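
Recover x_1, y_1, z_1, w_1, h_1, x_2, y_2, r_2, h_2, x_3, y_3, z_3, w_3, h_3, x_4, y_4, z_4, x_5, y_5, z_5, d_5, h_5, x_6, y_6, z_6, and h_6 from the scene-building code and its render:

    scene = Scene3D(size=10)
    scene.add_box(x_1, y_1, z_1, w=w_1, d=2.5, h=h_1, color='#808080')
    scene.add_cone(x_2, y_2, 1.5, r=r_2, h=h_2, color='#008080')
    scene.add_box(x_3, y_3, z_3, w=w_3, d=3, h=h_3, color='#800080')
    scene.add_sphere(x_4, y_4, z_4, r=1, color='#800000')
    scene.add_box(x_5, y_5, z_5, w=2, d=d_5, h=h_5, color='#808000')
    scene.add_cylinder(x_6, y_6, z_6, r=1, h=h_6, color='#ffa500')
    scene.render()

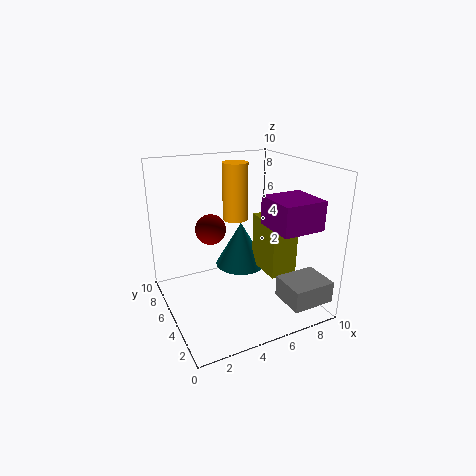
x_1 = 7
y_1 = 0.5
z_1 = 1
w_1 = 3
h_1 = 1.5
x_2 = 6.5
y_2 = 7.5
r_2 = 2
h_2 = 3.5
x_3 = 6.5
y_3 = 1.5
z_3 = 6
w_3 = 3
h_3 = 2
x_4 = 3
y_4 = 5
z_4 = 6
x_5 = 7
y_5 = 3.5
z_5 = 2
d_5 = 3
h_5 = 4
x_6 = 6.5
y_6 = 8.5
z_6 = 5
h_6 = 4.5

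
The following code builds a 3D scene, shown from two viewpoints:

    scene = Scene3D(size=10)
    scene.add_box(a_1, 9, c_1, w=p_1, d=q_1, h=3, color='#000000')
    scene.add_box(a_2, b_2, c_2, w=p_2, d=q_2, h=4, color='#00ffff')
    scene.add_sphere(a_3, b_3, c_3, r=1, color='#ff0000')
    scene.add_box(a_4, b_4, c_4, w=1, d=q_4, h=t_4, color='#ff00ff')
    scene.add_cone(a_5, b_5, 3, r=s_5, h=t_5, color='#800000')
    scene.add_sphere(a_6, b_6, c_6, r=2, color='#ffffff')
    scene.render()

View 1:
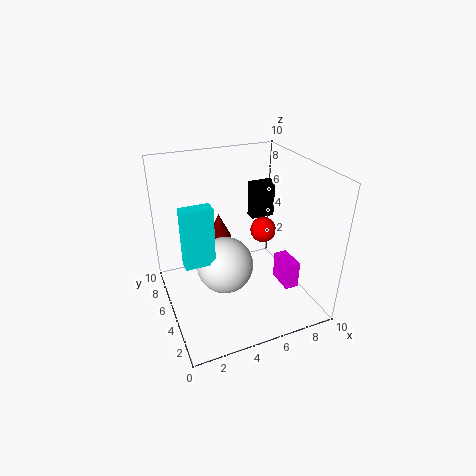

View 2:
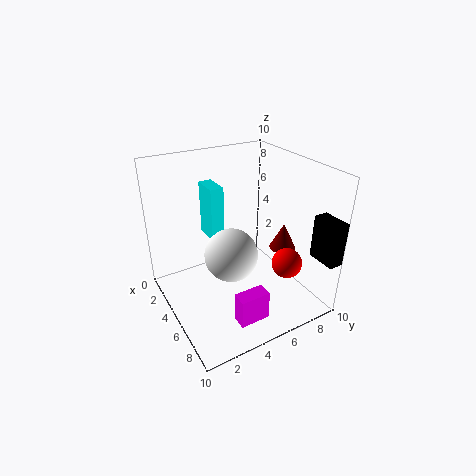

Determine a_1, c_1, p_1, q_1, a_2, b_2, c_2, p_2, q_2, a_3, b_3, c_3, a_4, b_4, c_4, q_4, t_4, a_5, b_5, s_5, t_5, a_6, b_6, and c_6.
a_1 = 8
c_1 = 4
p_1 = 2
q_1 = 1
a_2 = 1
b_2 = 4
c_2 = 4
p_2 = 2
q_2 = 1
a_3 = 8
b_3 = 7
c_3 = 4
a_4 = 8
b_4 = 3
c_4 = 1
q_4 = 2
t_4 = 2
a_5 = 5
b_5 = 9
s_5 = 1
t_5 = 2
a_6 = 4
b_6 = 5
c_6 = 3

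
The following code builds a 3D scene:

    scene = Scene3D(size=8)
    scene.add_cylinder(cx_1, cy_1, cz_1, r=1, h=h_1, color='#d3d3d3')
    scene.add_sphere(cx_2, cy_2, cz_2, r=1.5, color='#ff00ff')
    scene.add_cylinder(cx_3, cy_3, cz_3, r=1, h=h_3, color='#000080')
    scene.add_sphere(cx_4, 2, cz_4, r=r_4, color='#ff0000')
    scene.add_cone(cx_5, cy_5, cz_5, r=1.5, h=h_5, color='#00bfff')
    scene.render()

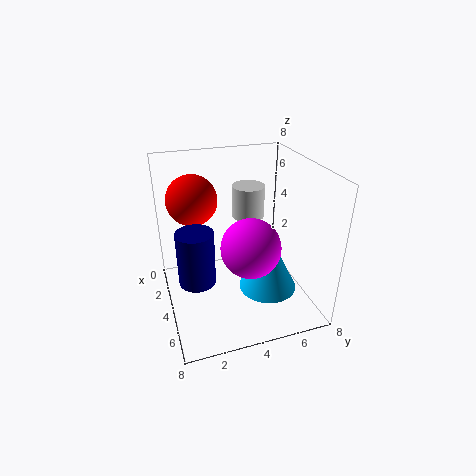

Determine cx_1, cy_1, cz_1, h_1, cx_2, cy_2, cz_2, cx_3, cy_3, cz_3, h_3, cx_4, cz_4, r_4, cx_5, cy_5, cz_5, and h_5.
cx_1 = 1.5
cy_1 = 5.5
cz_1 = 4
h_1 = 2
cx_2 = 6
cy_2 = 4
cz_2 = 4.5
cx_3 = 4.5
cy_3 = 1.5
cz_3 = 2
h_3 = 3
cx_4 = 1.5
cz_4 = 5.5
r_4 = 1.5
cx_5 = 6
cy_5 = 5
cz_5 = 2
h_5 = 3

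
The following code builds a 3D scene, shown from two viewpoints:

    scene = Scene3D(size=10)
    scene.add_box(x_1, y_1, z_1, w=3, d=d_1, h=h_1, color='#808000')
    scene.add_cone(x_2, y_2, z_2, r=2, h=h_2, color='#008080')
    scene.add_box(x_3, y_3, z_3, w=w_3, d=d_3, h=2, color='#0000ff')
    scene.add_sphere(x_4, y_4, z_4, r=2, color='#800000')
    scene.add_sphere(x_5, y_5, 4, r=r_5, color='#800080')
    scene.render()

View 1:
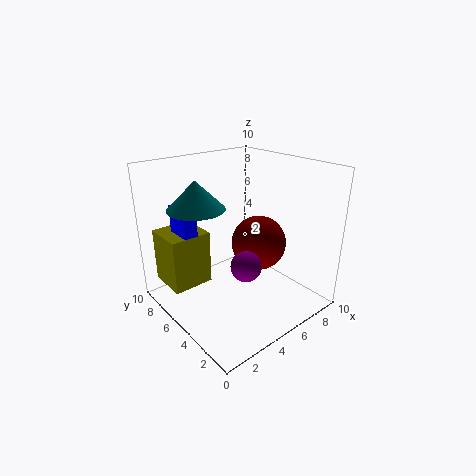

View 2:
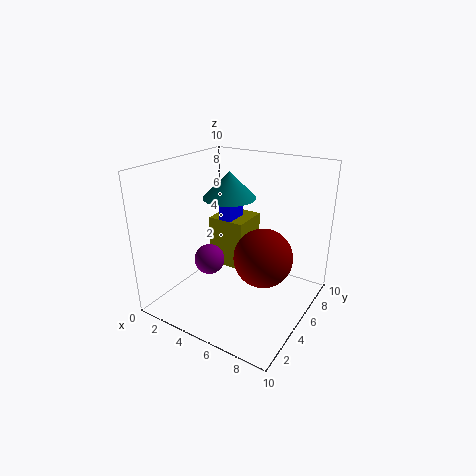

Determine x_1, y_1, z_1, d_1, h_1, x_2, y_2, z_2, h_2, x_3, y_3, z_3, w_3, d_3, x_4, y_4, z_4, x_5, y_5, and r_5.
x_1 = 1, y_1 = 7, z_1 = 1, d_1 = 3, h_1 = 4, x_2 = 3, y_2 = 7, z_2 = 7, h_2 = 2, x_3 = 2, y_3 = 7, z_3 = 5, w_3 = 1, d_3 = 2, x_4 = 7, y_4 = 5, z_4 = 4, x_5 = 4, y_5 = 3, r_5 = 1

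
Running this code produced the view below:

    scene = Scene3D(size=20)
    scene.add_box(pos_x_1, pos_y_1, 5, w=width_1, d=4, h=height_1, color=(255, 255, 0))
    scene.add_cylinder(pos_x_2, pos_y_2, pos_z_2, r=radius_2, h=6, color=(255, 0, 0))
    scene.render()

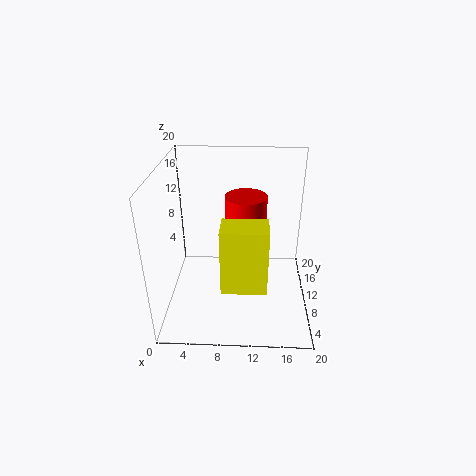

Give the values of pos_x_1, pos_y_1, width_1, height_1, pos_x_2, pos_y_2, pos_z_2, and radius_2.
pos_x_1 = 8; pos_y_1 = 4; width_1 = 6; height_1 = 9; pos_x_2 = 11; pos_y_2 = 13; pos_z_2 = 9; radius_2 = 3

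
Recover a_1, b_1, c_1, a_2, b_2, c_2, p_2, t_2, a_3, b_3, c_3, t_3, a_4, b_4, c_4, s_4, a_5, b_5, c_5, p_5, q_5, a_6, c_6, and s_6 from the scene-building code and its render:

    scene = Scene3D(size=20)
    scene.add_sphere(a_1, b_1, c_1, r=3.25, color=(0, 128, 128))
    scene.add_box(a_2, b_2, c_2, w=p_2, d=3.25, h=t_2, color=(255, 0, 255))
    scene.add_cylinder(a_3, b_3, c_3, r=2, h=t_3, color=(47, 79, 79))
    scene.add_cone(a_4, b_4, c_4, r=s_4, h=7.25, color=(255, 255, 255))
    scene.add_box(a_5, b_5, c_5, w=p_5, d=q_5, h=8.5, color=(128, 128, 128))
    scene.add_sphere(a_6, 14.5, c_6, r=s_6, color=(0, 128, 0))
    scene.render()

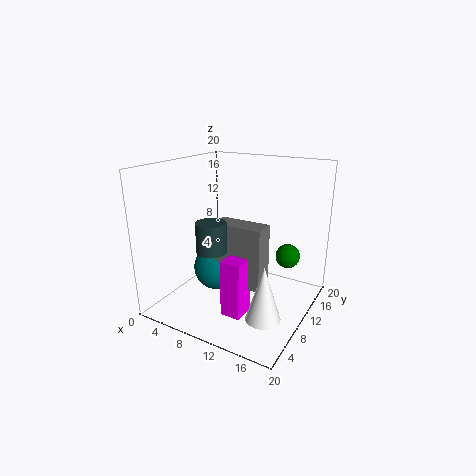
a_1 = 7
b_1 = 9
c_1 = 5.25
a_2 = 10.5
b_2 = 4.5
c_2 = 1
p_2 = 2.75
t_2 = 7.75
a_3 = 8.5
b_3 = 5.75
c_3 = 9.25
t_3 = 4
a_4 = 16.25
b_4 = 5.5
c_4 = 1.75
s_4 = 2.25
a_5 = 7.75
b_5 = 7
c_5 = 4.25
p_5 = 7
q_5 = 3
a_6 = 15.75
c_6 = 6.75
s_6 = 1.75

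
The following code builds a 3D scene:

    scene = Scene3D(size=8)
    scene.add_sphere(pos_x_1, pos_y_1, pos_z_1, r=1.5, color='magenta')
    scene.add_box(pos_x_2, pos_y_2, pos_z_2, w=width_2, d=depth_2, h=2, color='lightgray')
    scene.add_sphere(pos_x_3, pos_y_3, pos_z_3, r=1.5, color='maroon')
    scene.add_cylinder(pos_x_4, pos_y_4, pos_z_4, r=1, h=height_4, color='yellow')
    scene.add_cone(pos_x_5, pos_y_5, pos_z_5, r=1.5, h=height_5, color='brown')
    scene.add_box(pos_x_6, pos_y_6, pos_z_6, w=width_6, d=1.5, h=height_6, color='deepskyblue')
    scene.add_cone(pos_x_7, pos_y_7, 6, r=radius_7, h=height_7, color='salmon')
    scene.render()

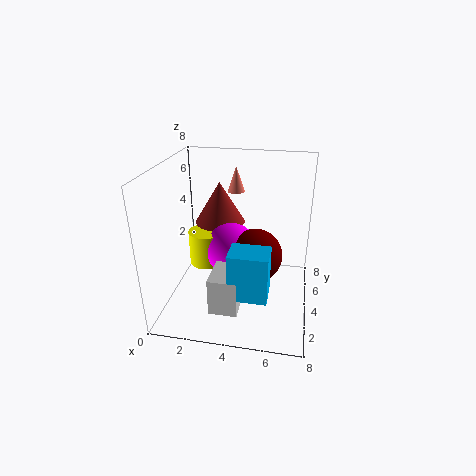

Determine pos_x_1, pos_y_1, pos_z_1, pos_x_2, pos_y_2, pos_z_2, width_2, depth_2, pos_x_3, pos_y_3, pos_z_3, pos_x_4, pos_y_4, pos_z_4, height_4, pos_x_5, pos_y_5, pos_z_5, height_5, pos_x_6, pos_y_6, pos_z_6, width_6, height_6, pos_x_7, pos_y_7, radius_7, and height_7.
pos_x_1 = 3.5; pos_y_1 = 4.5; pos_z_1 = 3; pos_x_2 = 3; pos_y_2 = 1; pos_z_2 = 1; width_2 = 1.5; depth_2 = 2; pos_x_3 = 5; pos_y_3 = 4; pos_z_3 = 3; pos_x_4 = 2; pos_y_4 = 4.5; pos_z_4 = 2; height_4 = 2; pos_x_5 = 2.5; pos_y_5 = 6; pos_z_5 = 4; height_5 = 2.5; pos_x_6 = 4; pos_y_6 = 1; pos_z_6 = 2; width_6 = 2; height_6 = 2.5; pos_x_7 = 3.5; pos_y_7 = 6; radius_7 = 0.5; height_7 = 1.5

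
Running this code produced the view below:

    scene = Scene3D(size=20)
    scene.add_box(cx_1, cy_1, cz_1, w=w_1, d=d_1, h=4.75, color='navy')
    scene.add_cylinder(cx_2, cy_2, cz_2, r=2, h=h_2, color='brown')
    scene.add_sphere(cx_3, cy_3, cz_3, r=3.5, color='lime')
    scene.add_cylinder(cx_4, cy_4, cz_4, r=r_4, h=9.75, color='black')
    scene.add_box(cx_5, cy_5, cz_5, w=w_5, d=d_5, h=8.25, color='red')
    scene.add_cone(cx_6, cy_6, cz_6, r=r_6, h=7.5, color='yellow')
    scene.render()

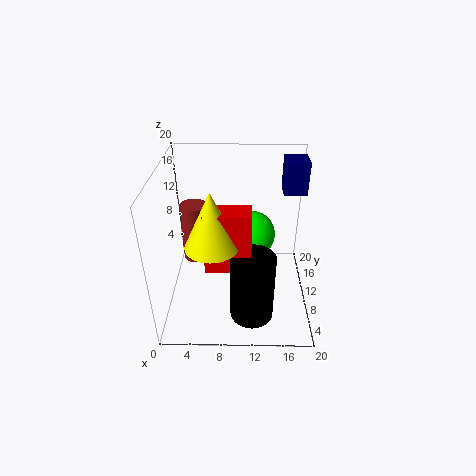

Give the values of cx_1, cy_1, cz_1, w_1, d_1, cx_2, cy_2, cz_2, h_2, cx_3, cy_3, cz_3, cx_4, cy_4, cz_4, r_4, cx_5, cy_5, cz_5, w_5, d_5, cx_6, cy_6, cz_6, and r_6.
cx_1 = 16.25, cy_1 = 13, cz_1 = 15, w_1 = 3.25, d_1 = 3.25, cx_2 = 3.25, cy_2 = 15, cz_2 = 3.25, h_2 = 9.25, cx_3 = 12, cy_3 = 13.75, cz_3 = 8.25, cx_4 = 12, cy_4 = 5.5, cz_4 = 0.25, r_4 = 3, cx_5 = 5.75, cy_5 = 5.5, cz_5 = 7.5, w_5 = 6, d_5 = 3.25, cx_6 = 6.75, cy_6 = 6.5, cz_6 = 11, r_6 = 3.5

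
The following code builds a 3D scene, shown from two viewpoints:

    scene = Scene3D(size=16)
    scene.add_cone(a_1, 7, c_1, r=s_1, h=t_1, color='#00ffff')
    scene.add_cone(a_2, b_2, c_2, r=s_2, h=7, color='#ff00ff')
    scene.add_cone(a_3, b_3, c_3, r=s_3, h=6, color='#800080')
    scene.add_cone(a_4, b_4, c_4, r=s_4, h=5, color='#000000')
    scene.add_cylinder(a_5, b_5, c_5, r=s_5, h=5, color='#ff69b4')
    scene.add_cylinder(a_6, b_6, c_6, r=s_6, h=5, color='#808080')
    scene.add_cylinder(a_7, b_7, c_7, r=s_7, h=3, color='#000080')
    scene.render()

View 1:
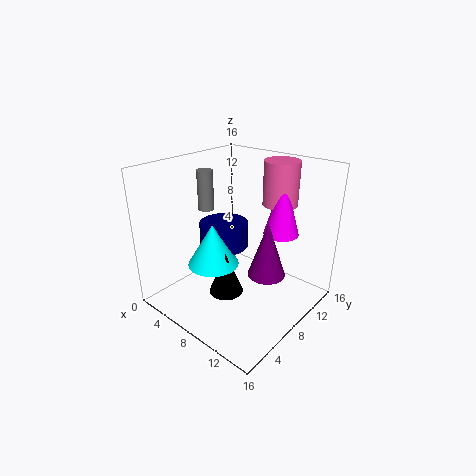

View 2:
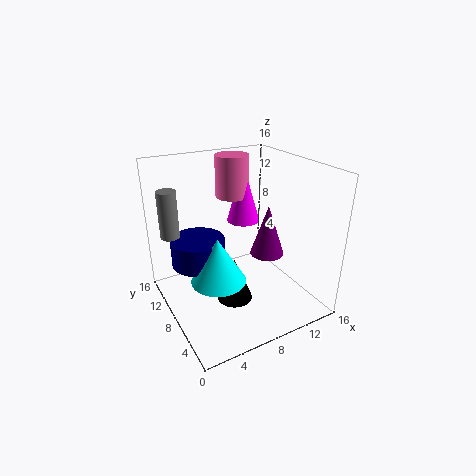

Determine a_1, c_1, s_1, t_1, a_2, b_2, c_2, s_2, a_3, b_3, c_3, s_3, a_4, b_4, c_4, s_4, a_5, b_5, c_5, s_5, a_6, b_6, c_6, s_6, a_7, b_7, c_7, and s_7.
a_1 = 5
c_1 = 4
s_1 = 3
t_1 = 5
a_2 = 11
b_2 = 12
c_2 = 8
s_2 = 2
a_3 = 12
b_3 = 8
c_3 = 5
s_3 = 2
a_4 = 7
b_4 = 7
c_4 = 1
s_4 = 2
a_5 = 10
b_5 = 13
c_5 = 11
s_5 = 2
a_6 = 1
b_6 = 10
c_6 = 9
s_6 = 1
a_7 = 4
b_7 = 10
c_7 = 5
s_7 = 3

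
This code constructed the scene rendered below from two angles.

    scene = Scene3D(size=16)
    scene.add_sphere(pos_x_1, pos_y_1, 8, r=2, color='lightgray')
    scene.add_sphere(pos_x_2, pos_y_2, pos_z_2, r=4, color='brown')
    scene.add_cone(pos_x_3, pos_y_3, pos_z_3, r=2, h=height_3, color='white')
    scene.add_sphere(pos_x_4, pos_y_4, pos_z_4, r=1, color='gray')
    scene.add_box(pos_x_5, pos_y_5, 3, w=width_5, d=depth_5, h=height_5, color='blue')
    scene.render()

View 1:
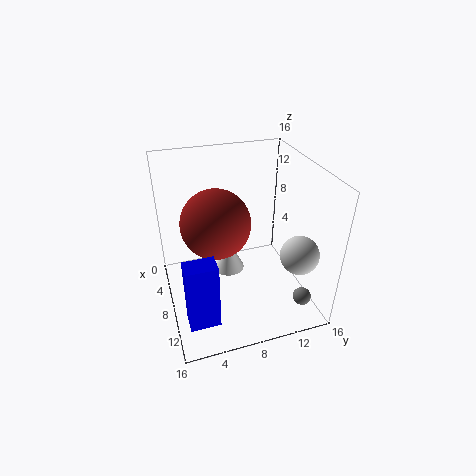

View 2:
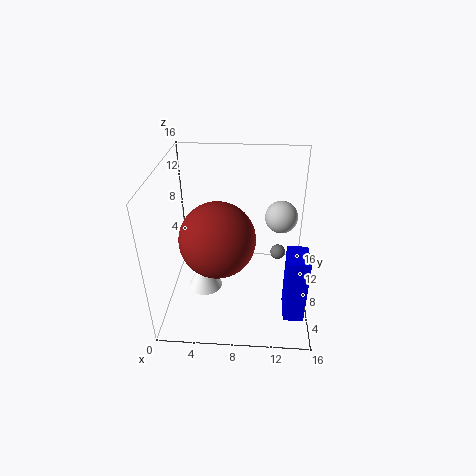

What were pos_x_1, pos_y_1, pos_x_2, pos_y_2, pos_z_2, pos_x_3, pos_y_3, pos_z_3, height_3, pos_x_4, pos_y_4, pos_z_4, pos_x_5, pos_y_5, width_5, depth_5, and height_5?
pos_x_1 = 13; pos_y_1 = 13; pos_x_2 = 6; pos_y_2 = 6; pos_z_2 = 9; pos_x_3 = 4; pos_y_3 = 8; pos_z_3 = 1; height_3 = 4; pos_x_4 = 13; pos_y_4 = 14; pos_z_4 = 2; pos_x_5 = 13; pos_y_5 = 1; width_5 = 2; depth_5 = 3; height_5 = 7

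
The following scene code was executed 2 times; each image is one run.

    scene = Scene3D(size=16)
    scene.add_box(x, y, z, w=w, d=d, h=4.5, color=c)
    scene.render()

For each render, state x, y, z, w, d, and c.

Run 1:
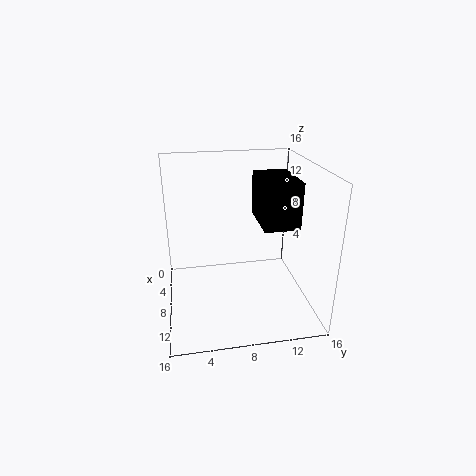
x = 8
y = 9.5
z = 11
w = 5.5
d = 3.5
c = 'black'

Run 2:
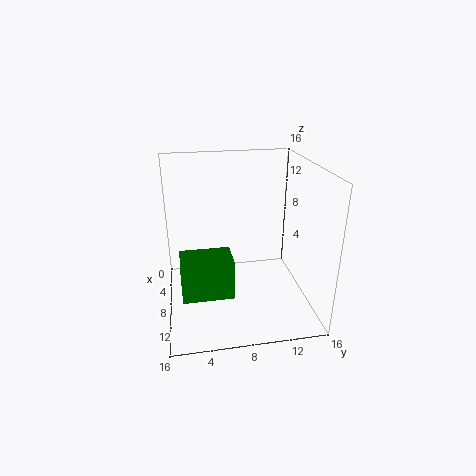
x = 8
y = 1.5
z = 2.5
w = 3.5
d = 5.5
c = 'green'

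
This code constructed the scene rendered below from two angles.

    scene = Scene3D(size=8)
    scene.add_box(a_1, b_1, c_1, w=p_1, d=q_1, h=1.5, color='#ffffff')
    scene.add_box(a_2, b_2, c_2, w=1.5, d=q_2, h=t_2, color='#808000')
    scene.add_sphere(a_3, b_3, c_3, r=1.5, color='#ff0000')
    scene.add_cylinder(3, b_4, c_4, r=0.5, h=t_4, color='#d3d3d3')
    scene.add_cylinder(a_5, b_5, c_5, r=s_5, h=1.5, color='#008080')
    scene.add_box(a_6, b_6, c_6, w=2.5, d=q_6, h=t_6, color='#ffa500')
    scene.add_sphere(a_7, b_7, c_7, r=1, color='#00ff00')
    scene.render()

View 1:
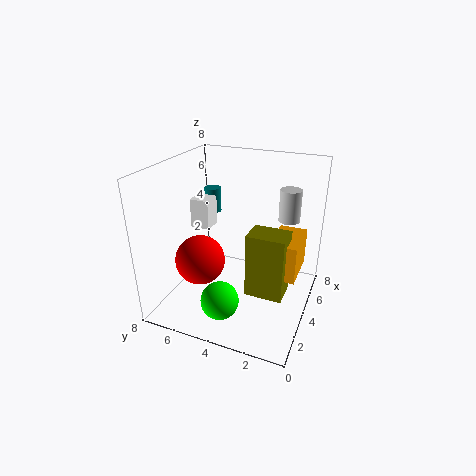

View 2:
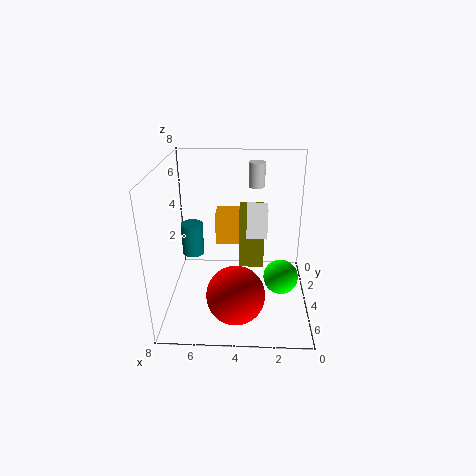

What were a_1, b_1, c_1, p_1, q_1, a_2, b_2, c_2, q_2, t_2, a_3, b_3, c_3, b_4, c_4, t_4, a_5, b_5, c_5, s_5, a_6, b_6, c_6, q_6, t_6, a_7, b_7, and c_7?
a_1 = 2.5; b_1 = 5; c_1 = 5; p_1 = 1; q_1 = 1; a_2 = 2.5; b_2 = 1; c_2 = 1.5; q_2 = 2; t_2 = 3.5; a_3 = 4; b_3 = 6.5; c_3 = 2; b_4 = 1; c_4 = 6; t_4 = 1.5; a_5 = 6; b_5 = 6.5; c_5 = 4.5; s_5 = 0.5; a_6 = 3; b_6 = 0.5; c_6 = 2.5; q_6 = 1.5; t_6 = 2; a_7 = 1.5; b_7 = 4; c_7 = 1.5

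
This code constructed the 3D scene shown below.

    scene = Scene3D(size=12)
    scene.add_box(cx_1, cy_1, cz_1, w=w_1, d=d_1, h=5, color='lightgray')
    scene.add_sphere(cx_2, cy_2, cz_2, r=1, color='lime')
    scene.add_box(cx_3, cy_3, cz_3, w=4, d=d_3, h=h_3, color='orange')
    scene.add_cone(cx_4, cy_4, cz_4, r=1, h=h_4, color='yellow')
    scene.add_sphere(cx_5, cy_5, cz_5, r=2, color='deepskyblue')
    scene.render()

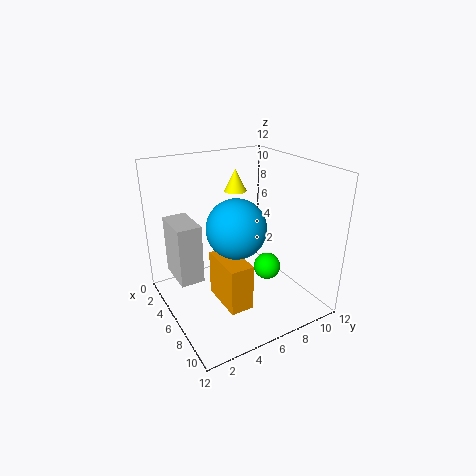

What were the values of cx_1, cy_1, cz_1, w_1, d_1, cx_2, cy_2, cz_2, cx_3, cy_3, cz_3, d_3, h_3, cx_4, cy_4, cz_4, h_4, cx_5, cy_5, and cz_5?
cx_1 = 2; cy_1 = 1; cz_1 = 2.5; w_1 = 3.5; d_1 = 2; cx_2 = 9.5; cy_2 = 6.5; cz_2 = 5; cx_3 = 4.5; cy_3 = 4; cz_3 = 0.5; d_3 = 2; h_3 = 4; cx_4 = 3; cy_4 = 7.5; cz_4 = 9; h_4 = 2; cx_5 = 10; cy_5 = 3.5; cz_5 = 9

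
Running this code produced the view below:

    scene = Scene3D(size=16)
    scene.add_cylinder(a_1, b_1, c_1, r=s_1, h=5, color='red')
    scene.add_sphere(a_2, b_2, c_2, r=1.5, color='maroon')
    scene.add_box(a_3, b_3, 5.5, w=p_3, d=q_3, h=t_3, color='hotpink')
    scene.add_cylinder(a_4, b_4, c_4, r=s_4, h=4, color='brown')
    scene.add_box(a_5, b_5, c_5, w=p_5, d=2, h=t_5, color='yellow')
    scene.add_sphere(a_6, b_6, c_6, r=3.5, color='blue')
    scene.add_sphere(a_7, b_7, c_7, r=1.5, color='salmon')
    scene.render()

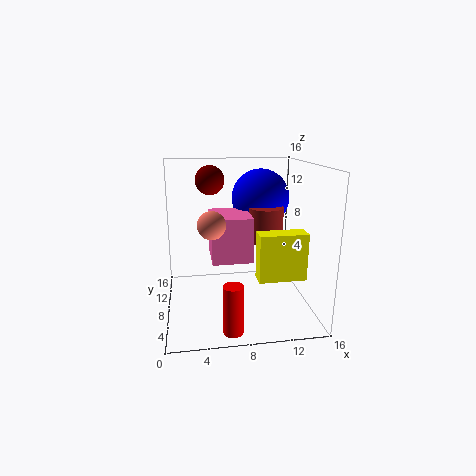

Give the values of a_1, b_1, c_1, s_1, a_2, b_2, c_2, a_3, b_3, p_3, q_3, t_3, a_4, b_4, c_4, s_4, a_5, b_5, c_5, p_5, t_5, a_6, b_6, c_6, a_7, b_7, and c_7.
a_1 = 6.5; b_1 = 1.5; c_1 = 0.5; s_1 = 1; a_2 = 5; b_2 = 7.5; c_2 = 14.5; a_3 = 5; b_3 = 6.5; p_3 = 4.5; q_3 = 5.5; t_3 = 5; a_4 = 11.5; b_4 = 9.5; c_4 = 7; s_4 = 2; a_5 = 9.5; b_5 = 3.5; c_5 = 4.5; p_5 = 5; t_5 = 5; a_6 = 11.5; b_6 = 12.5; c_6 = 11.5; a_7 = 5; b_7 = 6.5; c_7 = 10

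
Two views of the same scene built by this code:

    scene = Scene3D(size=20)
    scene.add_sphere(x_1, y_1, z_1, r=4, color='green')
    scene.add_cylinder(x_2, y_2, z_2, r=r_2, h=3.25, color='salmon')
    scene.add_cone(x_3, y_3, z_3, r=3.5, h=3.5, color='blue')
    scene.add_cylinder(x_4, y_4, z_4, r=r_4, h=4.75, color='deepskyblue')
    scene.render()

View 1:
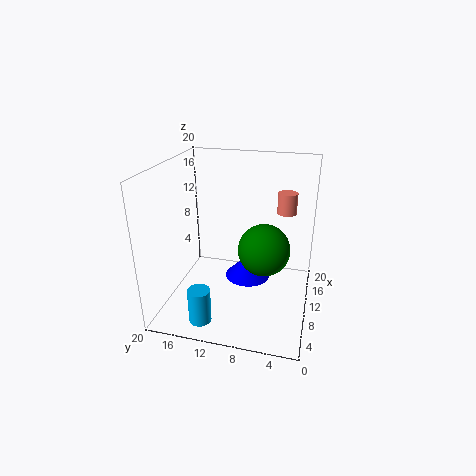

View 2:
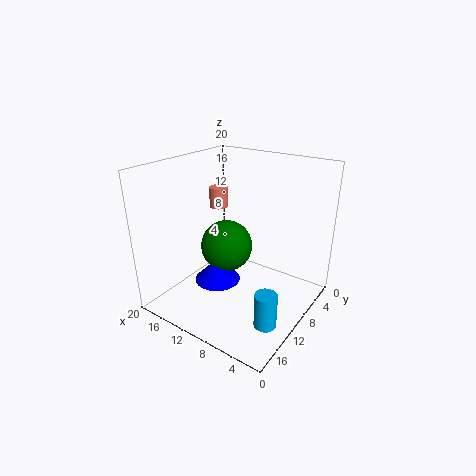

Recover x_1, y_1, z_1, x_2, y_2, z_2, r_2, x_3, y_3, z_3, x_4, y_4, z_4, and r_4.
x_1 = 14.25; y_1 = 7; z_1 = 6.25; x_2 = 17.75; y_2 = 4.25; z_2 = 11.25; r_2 = 1.5; x_3 = 14.25; y_3 = 9.5; z_3 = 1.5; x_4 = 3.25; y_4 = 13.5; z_4 = 0.5; r_4 = 1.5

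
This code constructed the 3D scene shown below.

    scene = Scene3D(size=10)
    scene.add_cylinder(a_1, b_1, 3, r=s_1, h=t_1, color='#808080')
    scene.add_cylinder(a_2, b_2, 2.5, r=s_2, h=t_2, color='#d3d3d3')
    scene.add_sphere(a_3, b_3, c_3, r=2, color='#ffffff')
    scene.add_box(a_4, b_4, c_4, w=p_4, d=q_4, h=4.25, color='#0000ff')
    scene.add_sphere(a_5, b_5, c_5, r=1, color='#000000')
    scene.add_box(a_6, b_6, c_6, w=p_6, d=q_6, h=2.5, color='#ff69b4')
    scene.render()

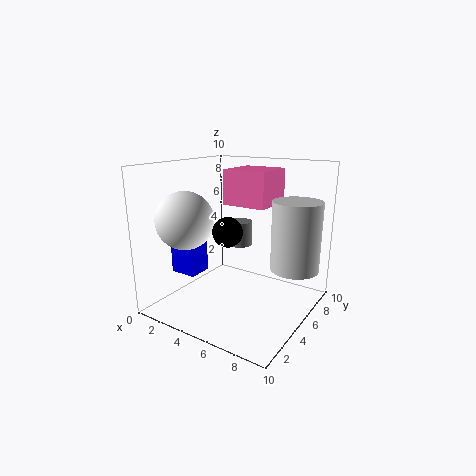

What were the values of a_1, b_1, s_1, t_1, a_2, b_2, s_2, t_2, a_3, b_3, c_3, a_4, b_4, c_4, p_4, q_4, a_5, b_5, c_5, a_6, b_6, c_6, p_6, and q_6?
a_1 = 2.75; b_1 = 8.75; s_1 = 1; t_1 = 2; a_2 = 8.25; b_2 = 7.5; s_2 = 1.75; t_2 = 5; a_3 = 2; b_3 = 3; c_3 = 6.25; a_4 = 0.25; b_4 = 3.25; c_4 = 2; p_4 = 2; q_4 = 1.75; a_5 = 5; b_5 = 3.75; c_5 = 5.75; a_6 = 3.25; b_6 = 5.75; c_6 = 7; p_6 = 3.25; q_6 = 3.25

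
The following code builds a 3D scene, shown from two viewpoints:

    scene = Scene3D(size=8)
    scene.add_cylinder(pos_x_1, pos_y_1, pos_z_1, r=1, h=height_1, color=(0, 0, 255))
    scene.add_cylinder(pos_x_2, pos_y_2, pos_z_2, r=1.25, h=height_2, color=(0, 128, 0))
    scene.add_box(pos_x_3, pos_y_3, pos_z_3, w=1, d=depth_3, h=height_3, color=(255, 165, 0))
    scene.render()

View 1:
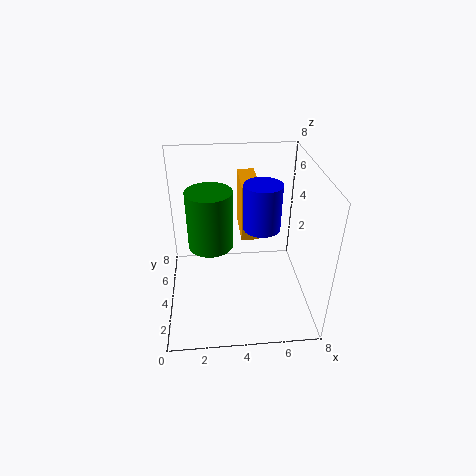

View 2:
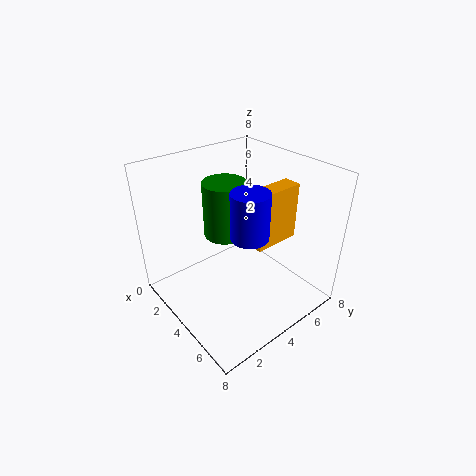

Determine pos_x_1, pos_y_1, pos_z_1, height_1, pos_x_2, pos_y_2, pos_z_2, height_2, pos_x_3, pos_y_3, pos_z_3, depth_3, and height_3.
pos_x_1 = 5.25, pos_y_1 = 3.75, pos_z_1 = 4.75, height_1 = 2.5, pos_x_2 = 2.5, pos_y_2 = 4.25, pos_z_2 = 3.5, height_2 = 3.25, pos_x_3 = 4.25, pos_y_3 = 4.5, pos_z_3 = 3.5, depth_3 = 2.75, height_3 = 3.25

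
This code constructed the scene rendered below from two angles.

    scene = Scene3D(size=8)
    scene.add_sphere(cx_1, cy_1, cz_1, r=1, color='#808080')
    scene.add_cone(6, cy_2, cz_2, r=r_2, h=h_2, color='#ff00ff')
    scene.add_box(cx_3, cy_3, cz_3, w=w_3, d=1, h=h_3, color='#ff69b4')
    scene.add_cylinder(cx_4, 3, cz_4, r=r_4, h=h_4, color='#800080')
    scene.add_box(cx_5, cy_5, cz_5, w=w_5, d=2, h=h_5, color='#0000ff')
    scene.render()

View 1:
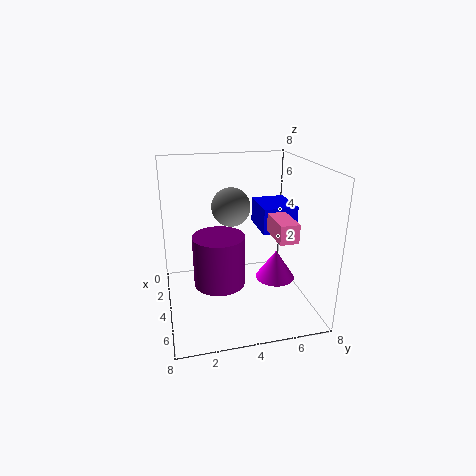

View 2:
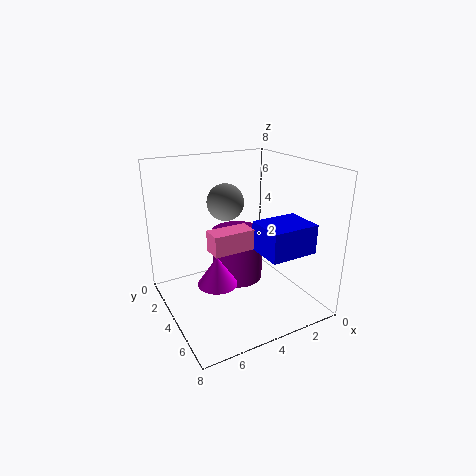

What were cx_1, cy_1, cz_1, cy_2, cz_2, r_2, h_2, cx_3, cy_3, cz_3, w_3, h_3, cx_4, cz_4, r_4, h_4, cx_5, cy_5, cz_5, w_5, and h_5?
cx_1 = 4.5; cy_1 = 3.5; cz_1 = 6; cy_2 = 5.5; cz_2 = 2.5; r_2 = 1; h_2 = 1.5; cx_3 = 4.5; cy_3 = 5.5; cz_3 = 4.5; w_3 = 2; h_3 = 1; cx_4 = 3.5; cz_4 = 1; r_4 = 1.5; h_4 = 3; cx_5 = 1.5; cy_5 = 5.5; cz_5 = 4; w_5 = 2.5; h_5 = 1.5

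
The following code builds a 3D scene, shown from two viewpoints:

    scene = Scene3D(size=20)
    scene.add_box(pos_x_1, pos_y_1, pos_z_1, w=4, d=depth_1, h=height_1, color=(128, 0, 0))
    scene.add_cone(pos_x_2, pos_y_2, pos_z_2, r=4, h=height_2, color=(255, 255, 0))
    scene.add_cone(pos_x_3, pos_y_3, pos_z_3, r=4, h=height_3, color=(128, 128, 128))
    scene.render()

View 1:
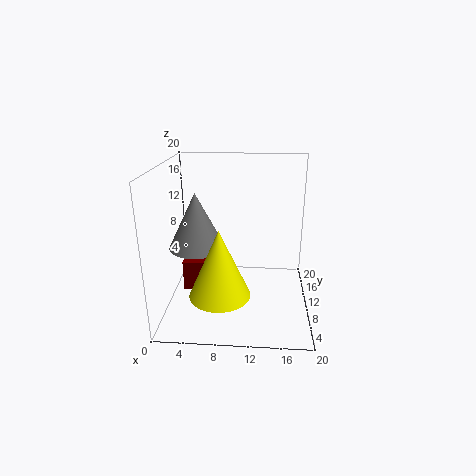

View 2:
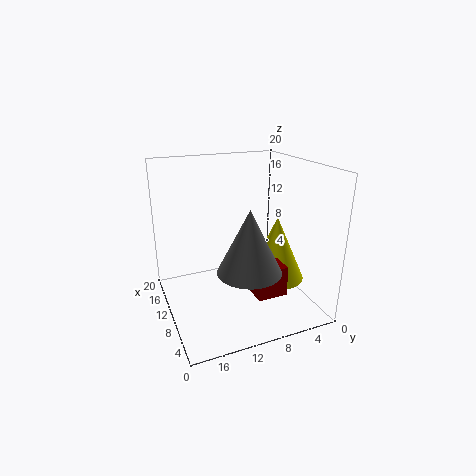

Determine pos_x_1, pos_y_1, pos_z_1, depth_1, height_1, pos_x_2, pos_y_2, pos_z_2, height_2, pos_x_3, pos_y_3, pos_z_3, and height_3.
pos_x_1 = 3, pos_y_1 = 6, pos_z_1 = 4, depth_1 = 4, height_1 = 4, pos_x_2 = 8, pos_y_2 = 5, pos_z_2 = 4, height_2 = 9, pos_x_3 = 4, pos_y_3 = 11, pos_z_3 = 8, height_3 = 8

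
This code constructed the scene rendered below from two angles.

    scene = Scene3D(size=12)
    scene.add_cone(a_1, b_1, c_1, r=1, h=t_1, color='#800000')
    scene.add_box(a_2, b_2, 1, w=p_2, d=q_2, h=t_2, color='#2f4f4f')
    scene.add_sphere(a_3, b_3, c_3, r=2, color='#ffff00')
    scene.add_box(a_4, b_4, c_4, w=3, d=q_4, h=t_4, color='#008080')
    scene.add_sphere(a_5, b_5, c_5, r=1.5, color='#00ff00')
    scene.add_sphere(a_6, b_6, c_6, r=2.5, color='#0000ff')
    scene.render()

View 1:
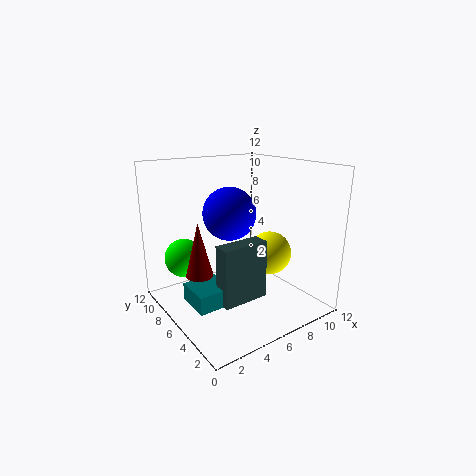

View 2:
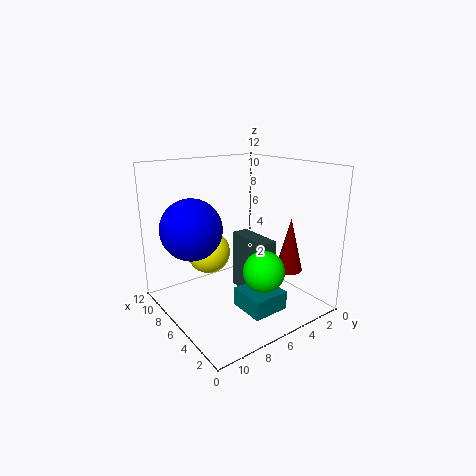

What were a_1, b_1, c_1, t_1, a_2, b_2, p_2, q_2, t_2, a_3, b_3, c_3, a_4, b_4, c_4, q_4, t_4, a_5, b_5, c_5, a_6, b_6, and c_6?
a_1 = 1.5
b_1 = 4.5
c_1 = 4.5
t_1 = 4
a_2 = 3.5
b_2 = 4
p_2 = 4
q_2 = 1.5
t_2 = 5
a_3 = 10
b_3 = 6.5
c_3 = 3.5
a_4 = 1.5
b_4 = 4.5
c_4 = 1
q_4 = 3
t_4 = 1.5
a_5 = 1.5
b_5 = 7
c_5 = 5
a_6 = 7.5
b_6 = 9.5
c_6 = 7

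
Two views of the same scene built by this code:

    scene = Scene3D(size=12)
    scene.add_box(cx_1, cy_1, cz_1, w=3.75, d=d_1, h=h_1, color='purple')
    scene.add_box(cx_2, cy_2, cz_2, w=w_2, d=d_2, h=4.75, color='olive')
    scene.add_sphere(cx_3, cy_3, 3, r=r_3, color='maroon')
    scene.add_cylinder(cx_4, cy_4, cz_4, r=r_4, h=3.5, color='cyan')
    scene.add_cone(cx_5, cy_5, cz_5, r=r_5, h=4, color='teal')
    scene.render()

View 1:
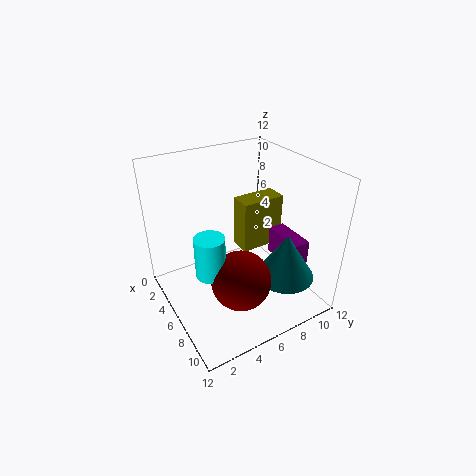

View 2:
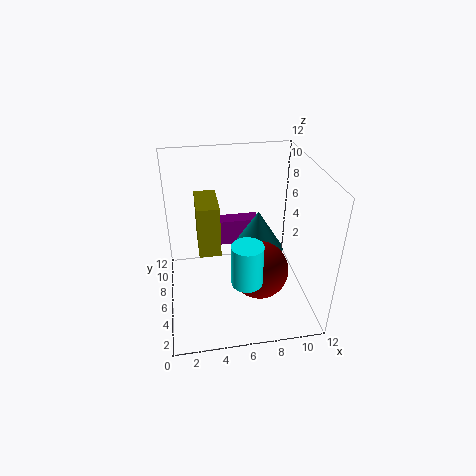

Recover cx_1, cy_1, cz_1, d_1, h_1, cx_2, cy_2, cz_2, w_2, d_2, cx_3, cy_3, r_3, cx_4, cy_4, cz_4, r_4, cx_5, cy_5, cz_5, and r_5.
cx_1 = 5
cy_1 = 10
cz_1 = 2.75
d_1 = 1.5
h_1 = 2.5
cx_2 = 2.75
cy_2 = 7.5
cz_2 = 3.25
w_2 = 2
d_2 = 4
cx_3 = 7.75
cy_3 = 5.25
r_3 = 2.5
cx_4 = 6.25
cy_4 = 3.25
cz_4 = 3.5
r_4 = 1.25
cx_5 = 8.5
cy_5 = 9.25
cz_5 = 2.5
r_5 = 2.5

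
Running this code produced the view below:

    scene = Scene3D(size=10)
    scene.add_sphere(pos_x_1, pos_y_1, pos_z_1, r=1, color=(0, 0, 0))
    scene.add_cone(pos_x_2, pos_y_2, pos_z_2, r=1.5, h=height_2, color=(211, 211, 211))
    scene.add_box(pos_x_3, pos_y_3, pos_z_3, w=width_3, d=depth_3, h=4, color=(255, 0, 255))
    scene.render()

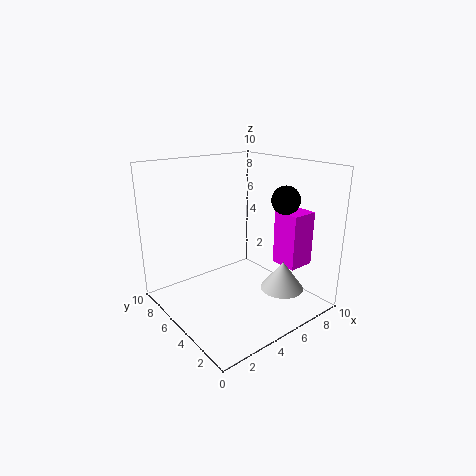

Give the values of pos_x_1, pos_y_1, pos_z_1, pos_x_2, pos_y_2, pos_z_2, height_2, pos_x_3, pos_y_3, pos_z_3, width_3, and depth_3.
pos_x_1 = 8, pos_y_1 = 3.5, pos_z_1 = 7.5, pos_x_2 = 7, pos_y_2 = 2.5, pos_z_2 = 1.5, height_2 = 2, pos_x_3 = 8, pos_y_3 = 2.5, pos_z_3 = 2.5, width_3 = 2, depth_3 = 2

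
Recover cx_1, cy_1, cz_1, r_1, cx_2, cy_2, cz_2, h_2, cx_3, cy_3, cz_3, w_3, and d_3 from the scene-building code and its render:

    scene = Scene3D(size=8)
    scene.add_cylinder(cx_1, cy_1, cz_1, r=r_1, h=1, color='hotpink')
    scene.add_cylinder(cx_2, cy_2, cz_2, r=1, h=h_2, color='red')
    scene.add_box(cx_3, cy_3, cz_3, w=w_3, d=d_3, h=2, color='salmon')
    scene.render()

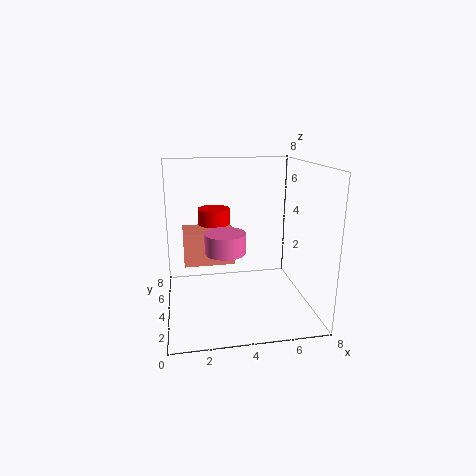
cx_1 = 3
cy_1 = 2
cz_1 = 4
r_1 = 1
cx_2 = 3
cy_2 = 7
cz_2 = 2
h_2 = 3
cx_3 = 1
cy_3 = 5
cz_3 = 2
w_3 = 3
d_3 = 2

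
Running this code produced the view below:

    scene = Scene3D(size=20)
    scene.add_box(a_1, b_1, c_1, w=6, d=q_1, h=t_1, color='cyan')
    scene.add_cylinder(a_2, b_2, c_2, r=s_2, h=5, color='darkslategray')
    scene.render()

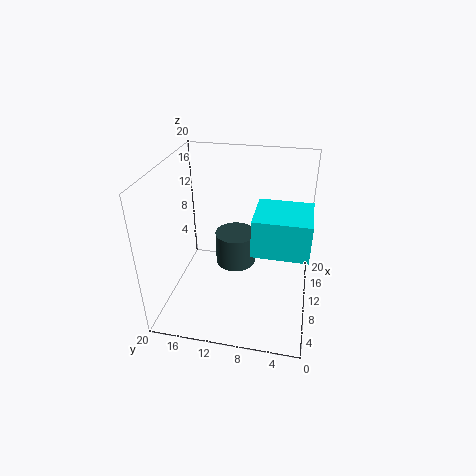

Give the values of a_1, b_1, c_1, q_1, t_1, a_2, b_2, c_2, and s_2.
a_1 = 2.5, b_1 = 0.5, c_1 = 12.5, q_1 = 6.5, t_1 = 4.5, a_2 = 13, b_2 = 11, c_2 = 4, s_2 = 3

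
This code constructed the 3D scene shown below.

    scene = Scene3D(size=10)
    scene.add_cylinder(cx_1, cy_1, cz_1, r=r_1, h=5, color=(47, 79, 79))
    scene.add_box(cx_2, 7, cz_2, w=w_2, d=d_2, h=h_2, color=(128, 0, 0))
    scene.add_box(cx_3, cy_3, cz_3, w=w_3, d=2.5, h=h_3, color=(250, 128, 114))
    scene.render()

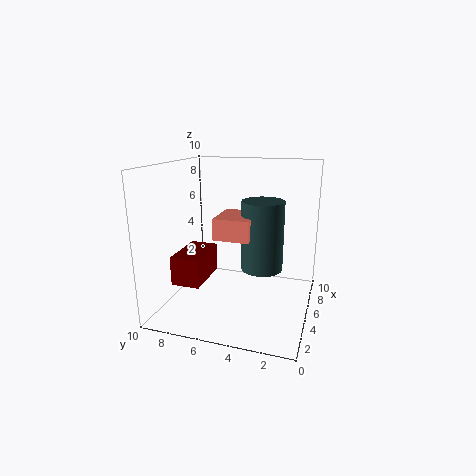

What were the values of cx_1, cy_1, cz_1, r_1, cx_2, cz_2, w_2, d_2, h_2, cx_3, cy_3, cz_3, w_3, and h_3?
cx_1 = 6; cy_1 = 3.5; cz_1 = 2.5; r_1 = 1.5; cx_2 = 2.5; cz_2 = 2; w_2 = 3.5; d_2 = 2; h_2 = 2; cx_3 = 4; cy_3 = 4; cz_3 = 5; w_3 = 3; h_3 = 1.5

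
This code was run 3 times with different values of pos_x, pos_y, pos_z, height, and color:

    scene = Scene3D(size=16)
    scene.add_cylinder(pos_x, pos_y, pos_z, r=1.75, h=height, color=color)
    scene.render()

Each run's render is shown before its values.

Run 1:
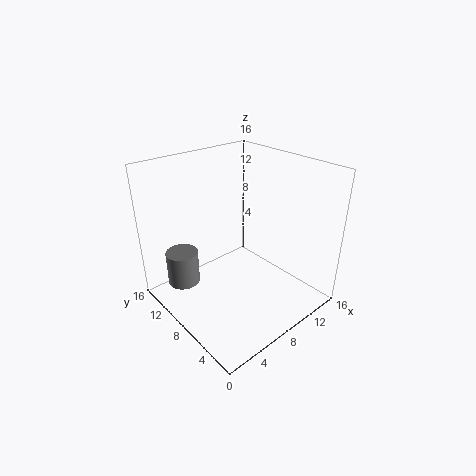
pos_x = 2.5; pos_y = 11; pos_z = 3.25; height = 3.75; color = 'gray'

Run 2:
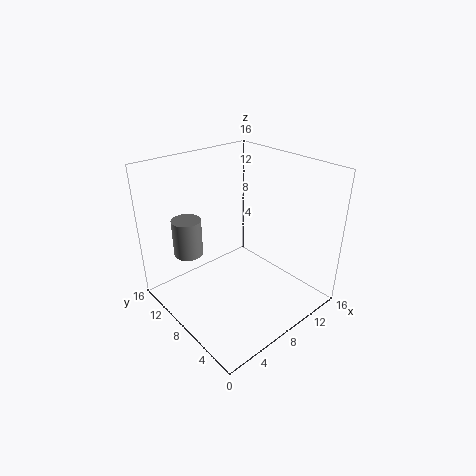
pos_x = 5; pos_y = 13.75; pos_z = 4.5; height = 4.5; color = 'gray'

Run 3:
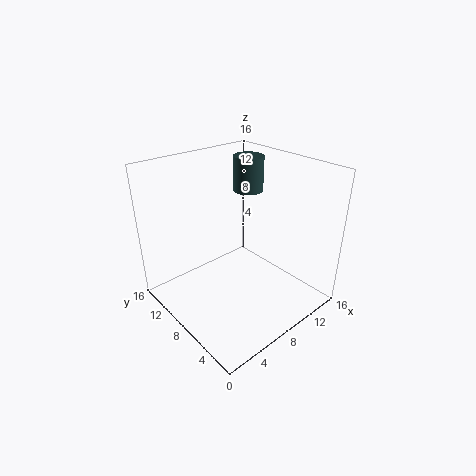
pos_x = 11.75; pos_y = 10.5; pos_z = 12; height = 4; color = 'darkslategray'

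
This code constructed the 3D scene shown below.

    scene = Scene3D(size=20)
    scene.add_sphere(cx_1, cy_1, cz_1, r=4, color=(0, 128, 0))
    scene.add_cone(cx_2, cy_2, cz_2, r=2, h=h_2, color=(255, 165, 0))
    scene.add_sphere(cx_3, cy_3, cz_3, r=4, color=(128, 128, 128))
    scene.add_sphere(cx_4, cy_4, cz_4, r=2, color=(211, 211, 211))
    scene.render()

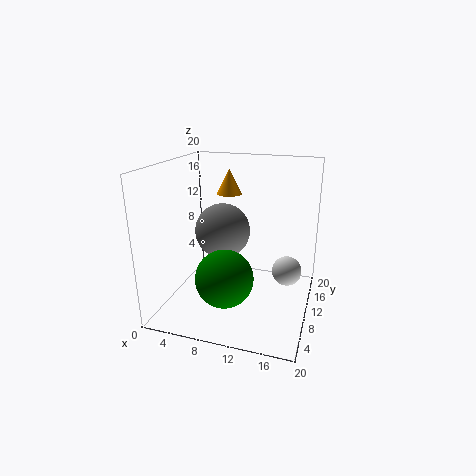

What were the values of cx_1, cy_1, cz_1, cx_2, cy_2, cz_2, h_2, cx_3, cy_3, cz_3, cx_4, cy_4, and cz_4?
cx_1 = 9; cy_1 = 7; cz_1 = 5; cx_2 = 6; cy_2 = 18; cz_2 = 14; h_2 = 4; cx_3 = 7; cy_3 = 12; cz_3 = 10; cx_4 = 17; cy_4 = 10; cz_4 = 6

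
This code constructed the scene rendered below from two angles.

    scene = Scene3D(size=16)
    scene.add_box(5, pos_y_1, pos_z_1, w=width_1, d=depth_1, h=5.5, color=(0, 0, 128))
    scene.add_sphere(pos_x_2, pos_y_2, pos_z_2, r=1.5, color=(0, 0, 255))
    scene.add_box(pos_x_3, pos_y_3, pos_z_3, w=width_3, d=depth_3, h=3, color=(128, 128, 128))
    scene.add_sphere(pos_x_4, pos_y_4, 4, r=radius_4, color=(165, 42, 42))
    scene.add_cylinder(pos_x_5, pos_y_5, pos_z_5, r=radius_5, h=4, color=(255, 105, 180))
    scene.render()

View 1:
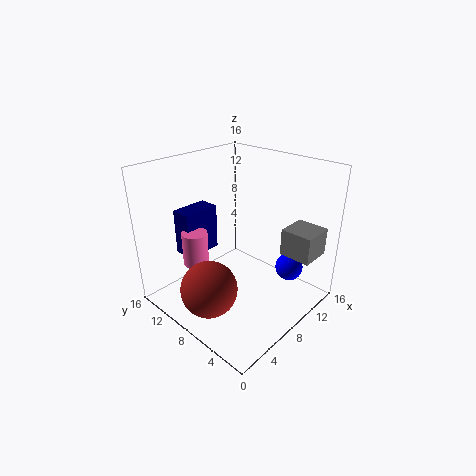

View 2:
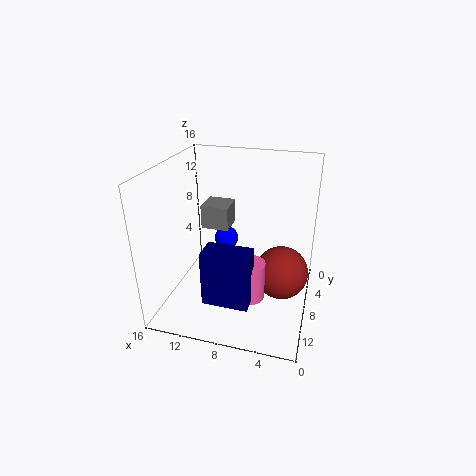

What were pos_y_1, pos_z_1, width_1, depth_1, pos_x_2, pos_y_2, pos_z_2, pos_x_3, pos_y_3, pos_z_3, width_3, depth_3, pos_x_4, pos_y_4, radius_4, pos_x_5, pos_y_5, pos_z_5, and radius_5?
pos_y_1 = 13
pos_z_1 = 4.5
width_1 = 4.5
depth_1 = 2.5
pos_x_2 = 11
pos_y_2 = 3
pos_z_2 = 5
pos_x_3 = 10.5
pos_y_3 = 0.5
pos_z_3 = 6.5
width_3 = 3.5
depth_3 = 3.5
pos_x_4 = 3
pos_y_4 = 7.5
radius_4 = 3
pos_x_5 = 5.5
pos_y_5 = 12.5
pos_z_5 = 4
radius_5 = 1.5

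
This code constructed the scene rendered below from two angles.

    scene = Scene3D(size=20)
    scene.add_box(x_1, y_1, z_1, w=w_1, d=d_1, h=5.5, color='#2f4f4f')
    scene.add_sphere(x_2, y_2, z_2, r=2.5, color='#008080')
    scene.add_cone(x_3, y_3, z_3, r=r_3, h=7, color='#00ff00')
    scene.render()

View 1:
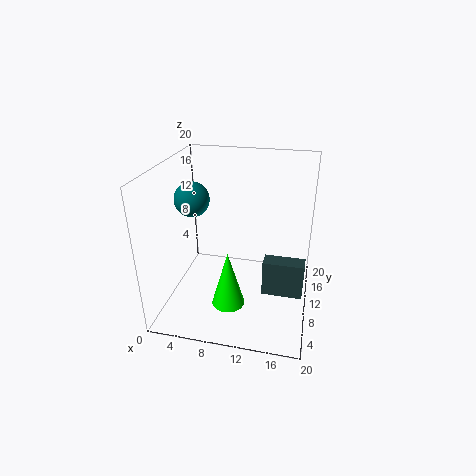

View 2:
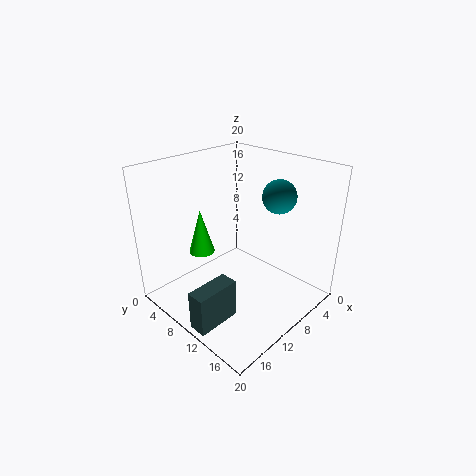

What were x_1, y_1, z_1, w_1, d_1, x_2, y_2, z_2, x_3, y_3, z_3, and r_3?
x_1 = 13.5, y_1 = 10.5, z_1 = 0.5, w_1 = 6, d_1 = 2.5, x_2 = 3, y_2 = 11.5, z_2 = 14.5, x_3 = 10.5, y_3 = 2.5, z_3 = 5, r_3 = 2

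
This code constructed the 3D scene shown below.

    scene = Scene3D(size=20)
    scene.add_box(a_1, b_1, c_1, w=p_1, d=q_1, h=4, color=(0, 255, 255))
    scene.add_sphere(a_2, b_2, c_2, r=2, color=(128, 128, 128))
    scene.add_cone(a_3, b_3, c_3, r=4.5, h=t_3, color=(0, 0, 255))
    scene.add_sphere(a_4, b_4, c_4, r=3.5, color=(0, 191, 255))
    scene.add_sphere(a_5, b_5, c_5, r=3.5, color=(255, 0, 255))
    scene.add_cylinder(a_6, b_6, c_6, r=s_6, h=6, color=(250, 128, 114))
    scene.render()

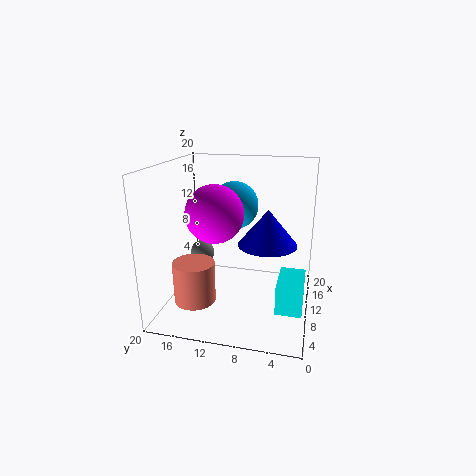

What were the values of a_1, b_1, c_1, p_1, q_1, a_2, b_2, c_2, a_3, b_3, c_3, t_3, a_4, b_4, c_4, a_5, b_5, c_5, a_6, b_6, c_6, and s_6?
a_1 = 5.5
b_1 = 0.5
c_1 = 1.5
p_1 = 6
q_1 = 3.5
a_2 = 17
b_2 = 18
c_2 = 4
a_3 = 14.5
b_3 = 6.5
c_3 = 7.5
t_3 = 5.5
a_4 = 14
b_4 = 11.5
c_4 = 13.5
a_5 = 4.5
b_5 = 11.5
c_5 = 15
a_6 = 8
b_6 = 16
c_6 = 0.5
s_6 = 3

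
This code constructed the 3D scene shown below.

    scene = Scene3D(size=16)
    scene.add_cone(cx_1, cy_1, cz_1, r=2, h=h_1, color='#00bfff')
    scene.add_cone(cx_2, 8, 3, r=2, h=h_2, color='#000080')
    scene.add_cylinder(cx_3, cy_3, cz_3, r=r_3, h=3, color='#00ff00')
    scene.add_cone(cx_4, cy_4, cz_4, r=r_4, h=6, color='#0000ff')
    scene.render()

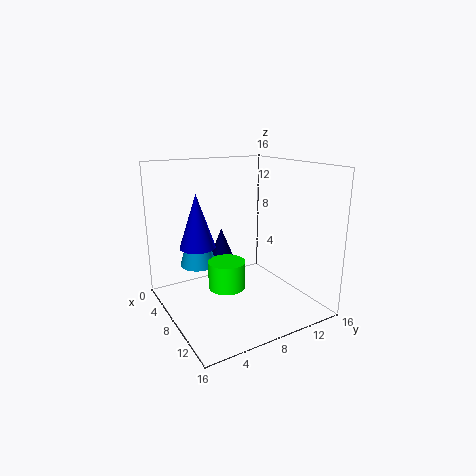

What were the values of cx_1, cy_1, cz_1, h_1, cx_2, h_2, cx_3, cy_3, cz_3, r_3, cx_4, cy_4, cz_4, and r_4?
cx_1 = 6, cy_1 = 4, cz_1 = 5, h_1 = 7, cx_2 = 4, h_2 = 5, cx_3 = 9, cy_3 = 6, cz_3 = 3, r_3 = 2, cx_4 = 6, cy_4 = 4, cz_4 = 7, r_4 = 2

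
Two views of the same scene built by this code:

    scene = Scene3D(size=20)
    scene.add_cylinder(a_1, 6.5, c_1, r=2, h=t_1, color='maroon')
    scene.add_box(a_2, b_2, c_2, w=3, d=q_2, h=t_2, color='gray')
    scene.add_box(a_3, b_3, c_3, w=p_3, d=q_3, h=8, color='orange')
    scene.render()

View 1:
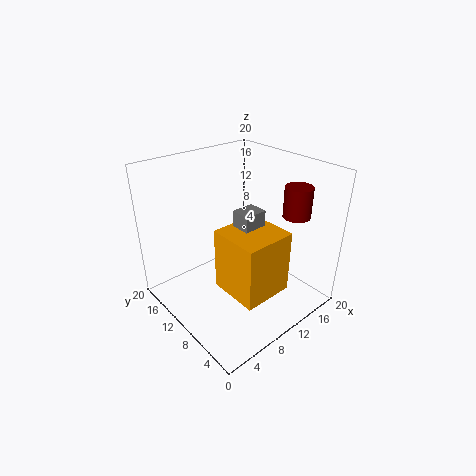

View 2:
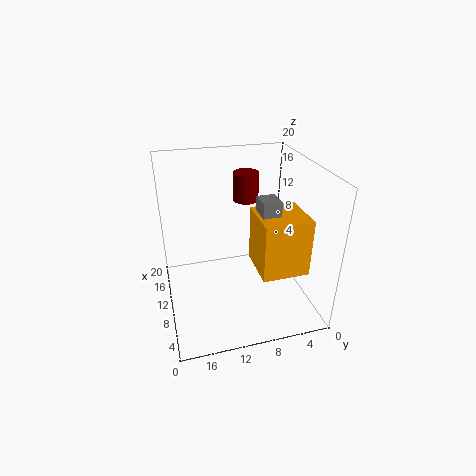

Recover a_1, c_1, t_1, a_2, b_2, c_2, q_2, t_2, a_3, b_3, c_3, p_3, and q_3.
a_1 = 18
c_1 = 12
t_1 = 4.5
a_2 = 7
b_2 = 5
c_2 = 8.5
q_2 = 2.5
t_2 = 7.5
a_3 = 4.5
b_3 = 1.5
c_3 = 6
p_3 = 6.5
q_3 = 6.5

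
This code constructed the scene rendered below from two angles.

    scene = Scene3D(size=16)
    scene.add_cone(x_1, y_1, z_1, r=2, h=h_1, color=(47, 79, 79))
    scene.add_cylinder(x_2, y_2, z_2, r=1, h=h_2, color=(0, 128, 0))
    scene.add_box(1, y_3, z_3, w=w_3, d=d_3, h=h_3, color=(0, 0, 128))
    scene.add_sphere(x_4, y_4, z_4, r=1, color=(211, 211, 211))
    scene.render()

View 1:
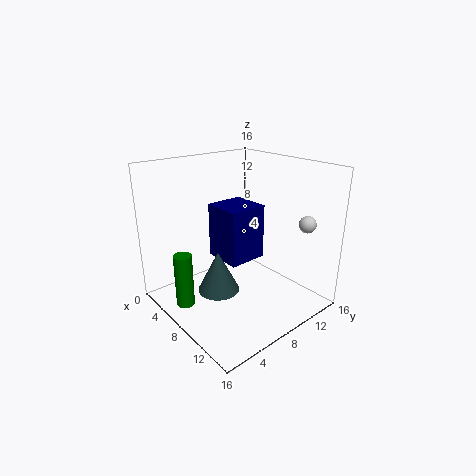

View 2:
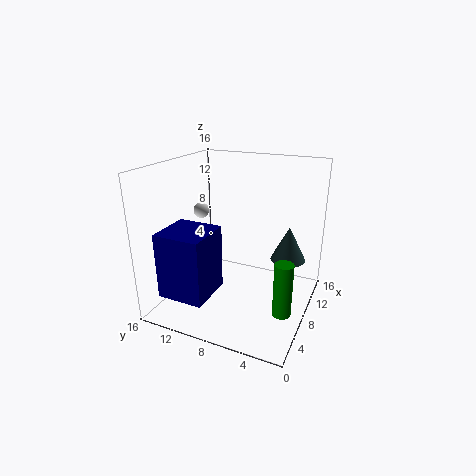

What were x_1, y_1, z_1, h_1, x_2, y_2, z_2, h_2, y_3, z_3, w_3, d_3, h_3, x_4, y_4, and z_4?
x_1 = 11
y_1 = 3
z_1 = 5
h_1 = 4
x_2 = 6
y_2 = 2
z_2 = 1
h_2 = 6
y_3 = 9
z_3 = 3
w_3 = 5
d_3 = 5
h_3 = 7
x_4 = 12
y_4 = 15
z_4 = 9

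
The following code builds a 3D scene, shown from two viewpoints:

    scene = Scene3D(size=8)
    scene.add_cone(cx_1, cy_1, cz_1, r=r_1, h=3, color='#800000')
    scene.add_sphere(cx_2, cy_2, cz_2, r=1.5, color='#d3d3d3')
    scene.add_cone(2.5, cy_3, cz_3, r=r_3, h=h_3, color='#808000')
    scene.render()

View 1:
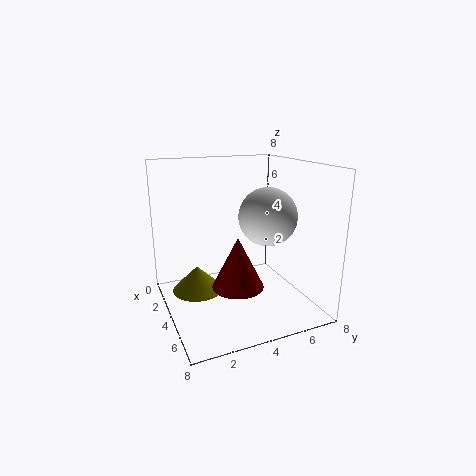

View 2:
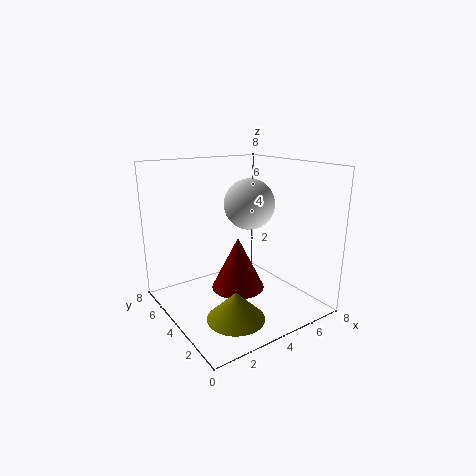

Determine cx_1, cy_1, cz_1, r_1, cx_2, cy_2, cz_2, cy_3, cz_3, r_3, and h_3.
cx_1 = 4; cy_1 = 4; cz_1 = 1; r_1 = 1.5; cx_2 = 5.5; cy_2 = 5; cz_2 = 5.5; cy_3 = 2; cz_3 = 0.5; r_3 = 1.5; h_3 = 1.5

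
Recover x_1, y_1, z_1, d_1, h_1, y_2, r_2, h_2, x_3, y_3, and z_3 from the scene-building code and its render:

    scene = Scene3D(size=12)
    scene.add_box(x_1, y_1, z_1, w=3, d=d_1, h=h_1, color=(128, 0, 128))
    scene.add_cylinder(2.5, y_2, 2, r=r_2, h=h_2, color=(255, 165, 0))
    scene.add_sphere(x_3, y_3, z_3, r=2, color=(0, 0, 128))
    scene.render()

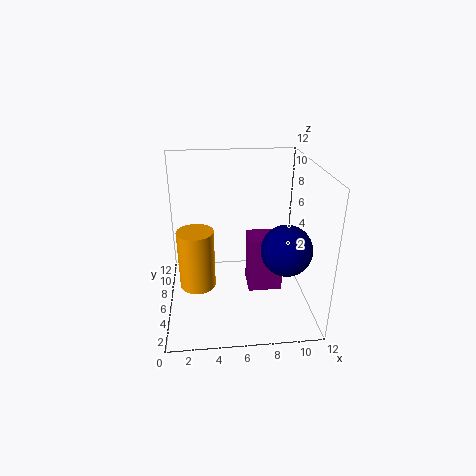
x_1 = 7; y_1 = 6; z_1 = 0.5; d_1 = 2.5; h_1 = 5; y_2 = 5.5; r_2 = 1.5; h_2 = 5; x_3 = 9.5; y_3 = 3.5; z_3 = 6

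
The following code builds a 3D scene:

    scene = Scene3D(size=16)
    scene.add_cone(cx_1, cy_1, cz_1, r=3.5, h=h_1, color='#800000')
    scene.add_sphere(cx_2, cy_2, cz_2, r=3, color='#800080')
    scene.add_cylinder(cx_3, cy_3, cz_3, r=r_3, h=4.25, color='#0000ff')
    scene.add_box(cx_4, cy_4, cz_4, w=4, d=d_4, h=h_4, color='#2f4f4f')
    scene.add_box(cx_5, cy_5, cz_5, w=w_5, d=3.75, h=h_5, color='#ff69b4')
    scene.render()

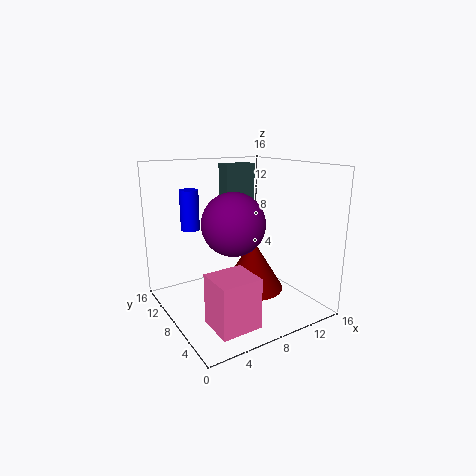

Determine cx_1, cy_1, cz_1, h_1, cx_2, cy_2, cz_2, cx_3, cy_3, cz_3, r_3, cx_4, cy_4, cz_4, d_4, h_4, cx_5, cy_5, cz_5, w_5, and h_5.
cx_1 = 9.5, cy_1 = 7.25, cz_1 = 2, h_1 = 5.75, cx_2 = 5, cy_2 = 4, cz_2 = 11, cx_3 = 3.25, cy_3 = 10, cz_3 = 9.25, r_3 = 1, cx_4 = 9.25, cy_4 = 12.5, cz_4 = 10.75, d_4 = 2, h_4 = 4.75, cx_5 = 1.75, cy_5 = 0.25, cz_5 = 1.75, w_5 = 4, h_5 = 5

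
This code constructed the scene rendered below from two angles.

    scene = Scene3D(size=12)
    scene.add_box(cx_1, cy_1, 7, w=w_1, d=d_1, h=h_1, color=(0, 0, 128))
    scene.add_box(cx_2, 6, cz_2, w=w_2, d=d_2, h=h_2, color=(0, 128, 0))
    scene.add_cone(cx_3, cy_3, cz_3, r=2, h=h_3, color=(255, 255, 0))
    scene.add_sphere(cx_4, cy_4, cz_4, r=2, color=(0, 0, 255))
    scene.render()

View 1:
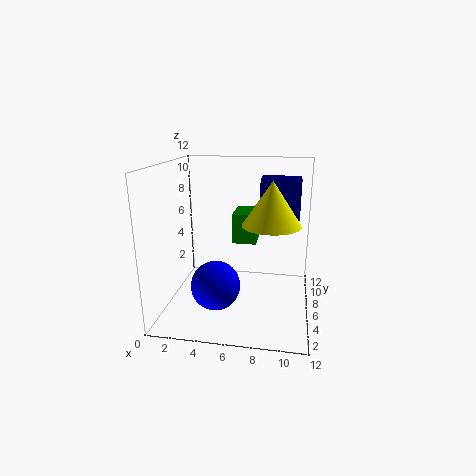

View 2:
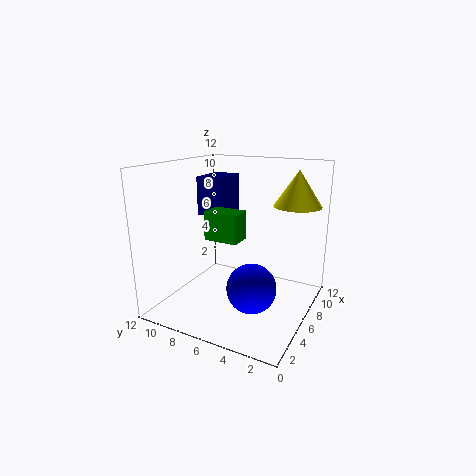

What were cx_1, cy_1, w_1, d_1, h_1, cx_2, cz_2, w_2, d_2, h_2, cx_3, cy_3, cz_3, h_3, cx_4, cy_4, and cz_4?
cx_1 = 7.5, cy_1 = 8.5, w_1 = 3.5, d_1 = 2.5, h_1 = 3.5, cx_2 = 5.5, cz_2 = 5.5, w_2 = 2, d_2 = 3, h_2 = 2.5, cx_3 = 9, cy_3 = 2, cz_3 = 8.5, h_3 = 3, cx_4 = 4.5, cy_4 = 4, cz_4 = 2.5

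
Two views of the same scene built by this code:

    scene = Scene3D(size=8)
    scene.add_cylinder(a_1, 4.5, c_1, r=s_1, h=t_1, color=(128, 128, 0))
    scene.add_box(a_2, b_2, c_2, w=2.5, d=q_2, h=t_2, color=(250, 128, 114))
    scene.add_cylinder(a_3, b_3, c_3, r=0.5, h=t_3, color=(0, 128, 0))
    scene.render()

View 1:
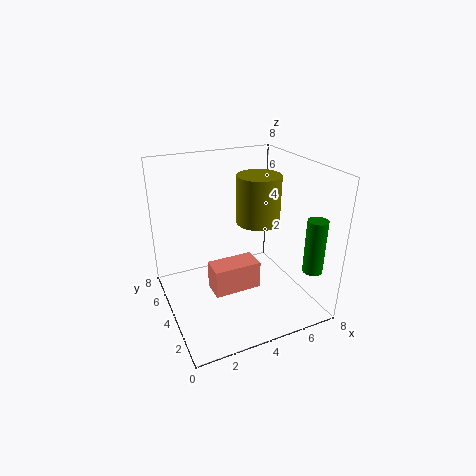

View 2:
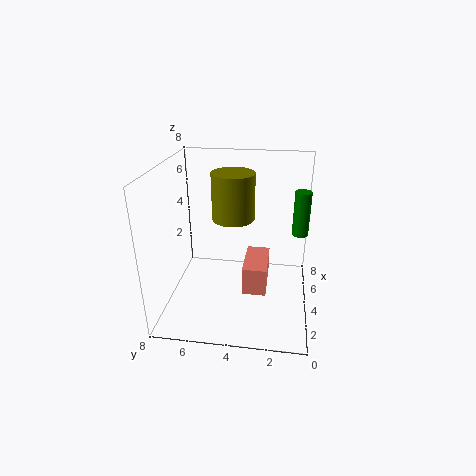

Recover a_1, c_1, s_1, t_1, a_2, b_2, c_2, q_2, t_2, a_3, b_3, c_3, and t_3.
a_1 = 5.5, c_1 = 4.5, s_1 = 1.25, t_1 = 2.75, a_2 = 2, b_2 = 2.25, c_2 = 1.75, q_2 = 1.25, t_2 = 1.5, a_3 = 6.5, b_3 = 0.5, c_3 = 3.25, t_3 = 2.75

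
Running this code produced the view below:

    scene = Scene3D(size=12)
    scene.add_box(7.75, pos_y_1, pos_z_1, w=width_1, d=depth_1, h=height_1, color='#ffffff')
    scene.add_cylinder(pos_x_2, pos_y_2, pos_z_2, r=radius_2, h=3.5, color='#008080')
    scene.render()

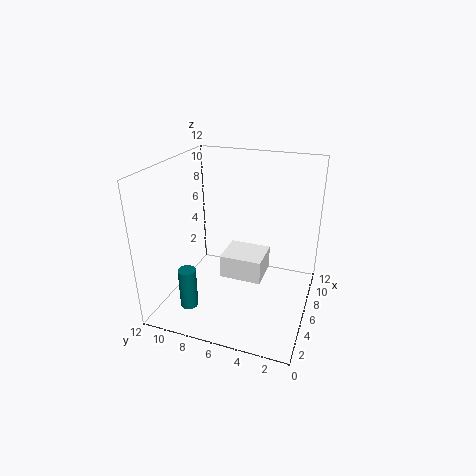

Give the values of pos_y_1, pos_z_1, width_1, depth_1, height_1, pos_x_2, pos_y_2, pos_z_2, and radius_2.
pos_y_1 = 4.5; pos_z_1 = 0.5; width_1 = 3.5; depth_1 = 4; height_1 = 2.25; pos_x_2 = 3.25; pos_y_2 = 9.5; pos_z_2 = 0.25; radius_2 = 0.75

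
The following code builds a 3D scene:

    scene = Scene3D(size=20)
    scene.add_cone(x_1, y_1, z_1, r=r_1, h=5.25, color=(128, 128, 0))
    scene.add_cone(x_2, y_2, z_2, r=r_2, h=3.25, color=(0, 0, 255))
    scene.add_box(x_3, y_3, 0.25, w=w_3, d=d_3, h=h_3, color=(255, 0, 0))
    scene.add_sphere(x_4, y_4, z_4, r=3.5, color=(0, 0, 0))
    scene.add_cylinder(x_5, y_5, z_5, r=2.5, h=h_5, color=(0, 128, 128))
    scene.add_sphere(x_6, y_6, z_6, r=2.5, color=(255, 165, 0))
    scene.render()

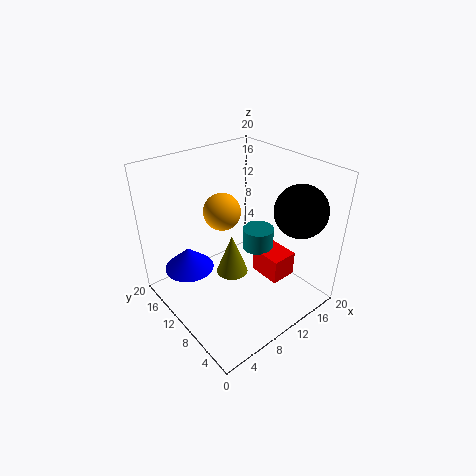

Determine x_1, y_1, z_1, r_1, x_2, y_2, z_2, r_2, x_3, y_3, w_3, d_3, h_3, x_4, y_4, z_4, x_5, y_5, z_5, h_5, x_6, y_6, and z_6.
x_1 = 6.75; y_1 = 7.25; z_1 = 7.75; r_1 = 2; x_2 = 4.5; y_2 = 14.5; z_2 = 5; r_2 = 3.5; x_3 = 15.5; y_3 = 7.5; w_3 = 4.25; d_3 = 5.25; h_3 = 4; x_4 = 15.5; y_4 = 4; z_4 = 14.75; x_5 = 16.75; y_5 = 13; z_5 = 4; h_5 = 3.5; x_6 = 8.5; y_6 = 11.5; z_6 = 14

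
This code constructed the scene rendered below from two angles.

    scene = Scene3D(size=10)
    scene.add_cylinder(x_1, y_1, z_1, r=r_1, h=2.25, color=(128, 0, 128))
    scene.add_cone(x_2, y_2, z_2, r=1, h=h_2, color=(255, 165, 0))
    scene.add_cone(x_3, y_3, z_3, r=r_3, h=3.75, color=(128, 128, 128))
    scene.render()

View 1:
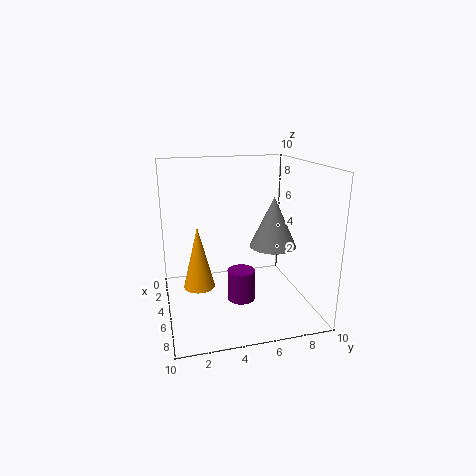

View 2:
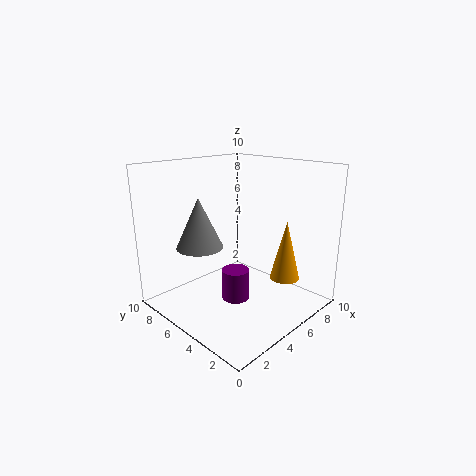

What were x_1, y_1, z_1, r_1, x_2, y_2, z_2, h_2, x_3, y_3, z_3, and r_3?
x_1 = 5; y_1 = 5.25; z_1 = 0.25; r_1 = 1; x_2 = 6.5; y_2 = 2; z_2 = 2.5; h_2 = 4; x_3 = 4; y_3 = 8; z_3 = 3.75; r_3 = 1.75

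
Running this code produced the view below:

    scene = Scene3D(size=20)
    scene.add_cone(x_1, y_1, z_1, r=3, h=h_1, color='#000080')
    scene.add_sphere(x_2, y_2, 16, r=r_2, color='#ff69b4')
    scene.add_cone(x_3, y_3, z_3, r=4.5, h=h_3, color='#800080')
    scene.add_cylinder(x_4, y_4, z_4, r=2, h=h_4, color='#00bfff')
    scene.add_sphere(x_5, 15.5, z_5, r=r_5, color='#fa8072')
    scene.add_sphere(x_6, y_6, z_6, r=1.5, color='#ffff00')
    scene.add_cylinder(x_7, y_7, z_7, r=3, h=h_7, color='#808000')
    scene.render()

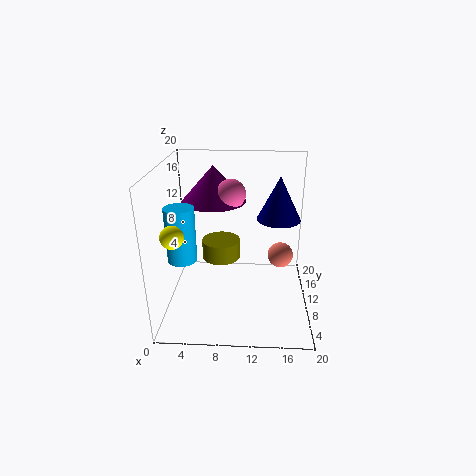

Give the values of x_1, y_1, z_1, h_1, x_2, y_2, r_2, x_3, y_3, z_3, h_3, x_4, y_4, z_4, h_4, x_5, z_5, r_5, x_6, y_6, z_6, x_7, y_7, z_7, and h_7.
x_1 = 15.5; y_1 = 11; z_1 = 12.5; h_1 = 6; x_2 = 9; y_2 = 11; r_2 = 2; x_3 = 6.5; y_3 = 12.5; z_3 = 14.5; h_3 = 5; x_4 = 2.5; y_4 = 8; z_4 = 7.5; h_4 = 7.5; x_5 = 16.5; z_5 = 4.5; r_5 = 2; x_6 = 2; y_6 = 5.5; z_6 = 12; x_7 = 7; y_7 = 15.5; z_7 = 4; h_7 = 3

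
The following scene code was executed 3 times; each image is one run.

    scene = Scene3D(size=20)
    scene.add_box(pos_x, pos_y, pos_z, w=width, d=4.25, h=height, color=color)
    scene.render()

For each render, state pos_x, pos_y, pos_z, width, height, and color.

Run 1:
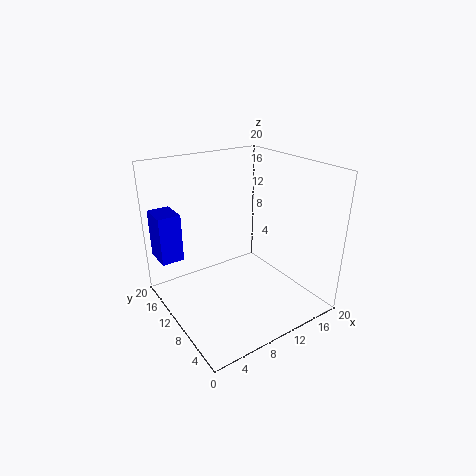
pos_x = 0.75
pos_y = 15.25
pos_z = 6
width = 3.25
height = 7
color = 'blue'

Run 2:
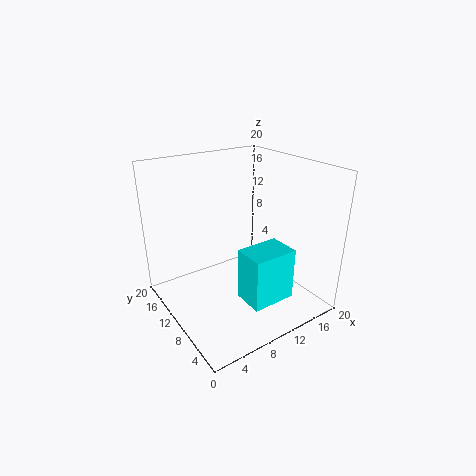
pos_x = 7.75
pos_y = 2.5
pos_z = 3.25
width = 6
height = 7
color = 'cyan'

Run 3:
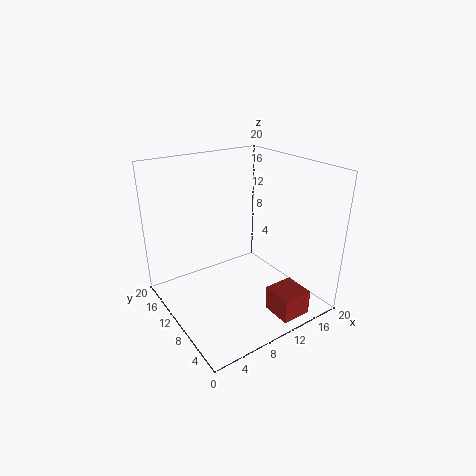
pos_x = 11.75
pos_y = 1.25
pos_z = 0.25
width = 4.25
height = 3.5
color = 'brown'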